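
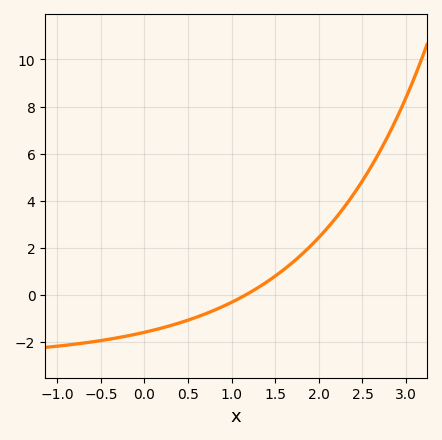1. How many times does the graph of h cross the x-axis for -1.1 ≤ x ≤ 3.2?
1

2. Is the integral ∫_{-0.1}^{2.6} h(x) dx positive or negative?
positive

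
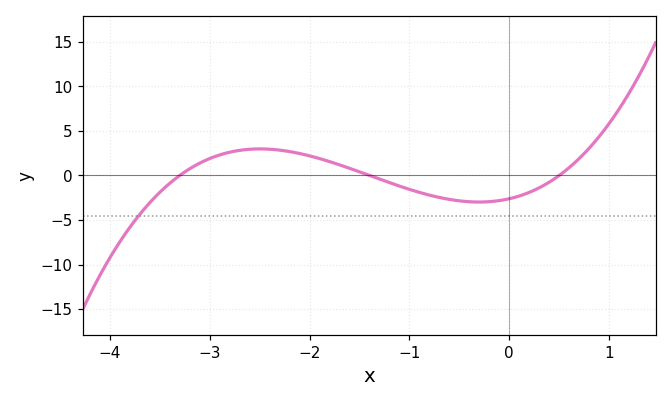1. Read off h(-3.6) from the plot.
-3.06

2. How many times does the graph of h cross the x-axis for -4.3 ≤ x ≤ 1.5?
3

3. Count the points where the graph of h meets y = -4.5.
1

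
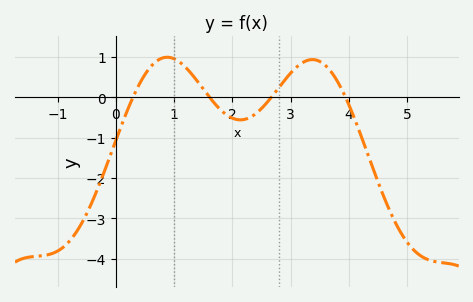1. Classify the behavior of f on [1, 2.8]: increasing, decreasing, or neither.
neither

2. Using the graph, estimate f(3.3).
0.9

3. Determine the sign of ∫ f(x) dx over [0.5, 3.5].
positive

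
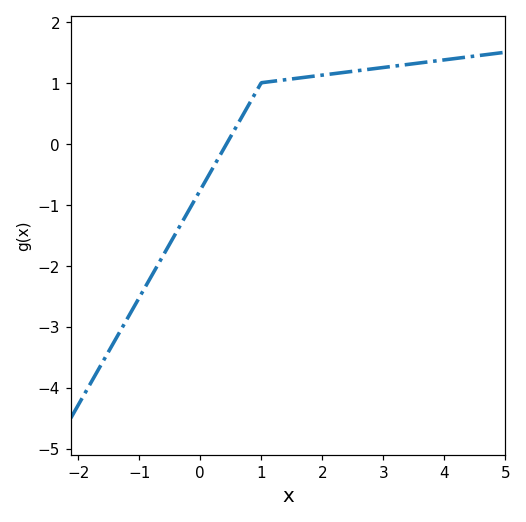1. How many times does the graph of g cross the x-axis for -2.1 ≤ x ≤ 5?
1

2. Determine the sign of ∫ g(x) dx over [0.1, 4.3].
positive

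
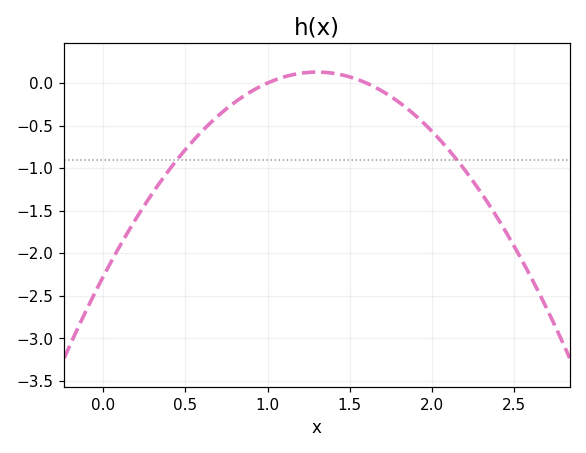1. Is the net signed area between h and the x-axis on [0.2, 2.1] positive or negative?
negative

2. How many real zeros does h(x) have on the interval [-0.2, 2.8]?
2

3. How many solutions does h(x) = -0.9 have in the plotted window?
2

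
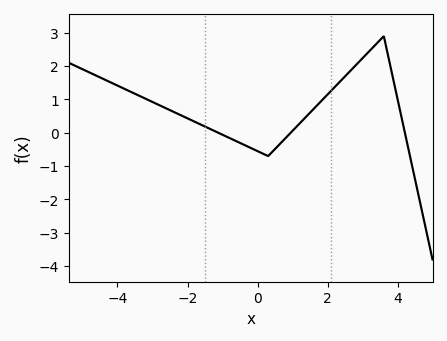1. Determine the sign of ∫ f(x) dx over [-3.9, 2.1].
positive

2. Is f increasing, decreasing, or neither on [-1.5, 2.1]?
neither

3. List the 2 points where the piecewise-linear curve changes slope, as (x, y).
(0.3, -0.7); (3.6, 2.9)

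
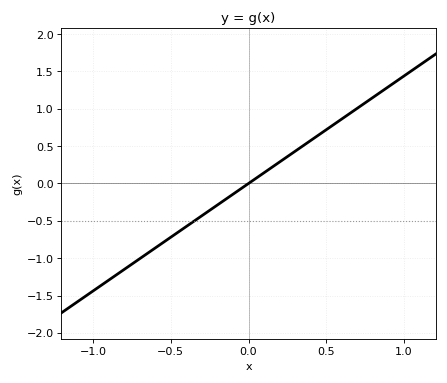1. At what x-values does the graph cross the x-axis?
0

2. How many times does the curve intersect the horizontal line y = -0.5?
1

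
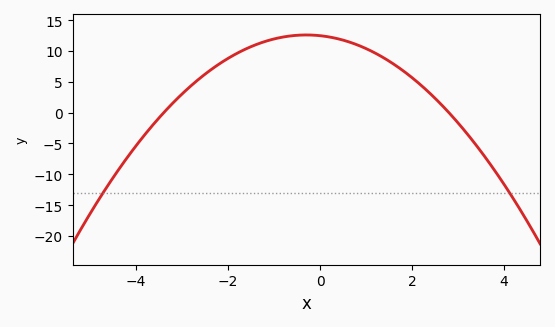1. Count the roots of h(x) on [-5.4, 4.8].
2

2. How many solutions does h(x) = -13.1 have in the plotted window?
2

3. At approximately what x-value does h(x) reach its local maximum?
-0.3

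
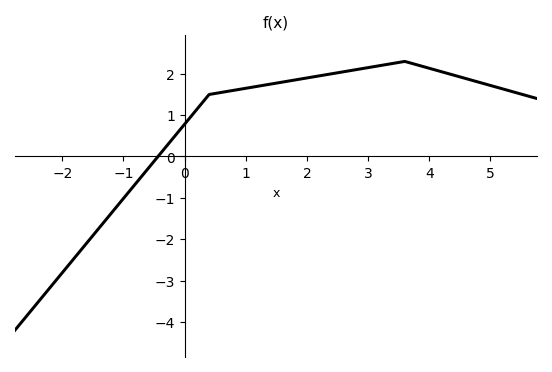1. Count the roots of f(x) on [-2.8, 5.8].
1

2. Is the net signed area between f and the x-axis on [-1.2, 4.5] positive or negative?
positive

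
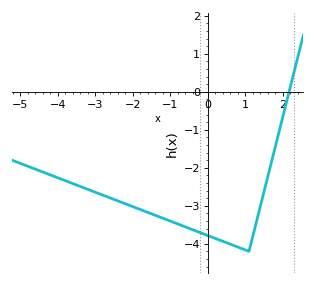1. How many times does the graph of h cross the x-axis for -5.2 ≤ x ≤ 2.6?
1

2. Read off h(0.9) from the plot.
-4.1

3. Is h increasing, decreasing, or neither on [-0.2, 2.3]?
neither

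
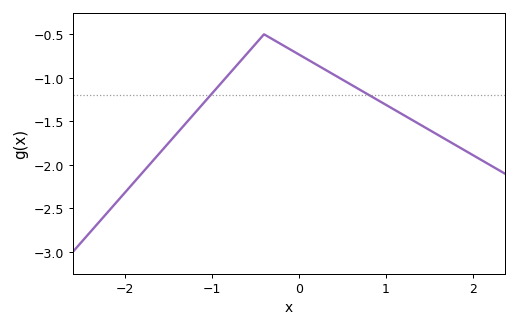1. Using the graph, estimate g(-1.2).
-1.41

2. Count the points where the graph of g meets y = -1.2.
2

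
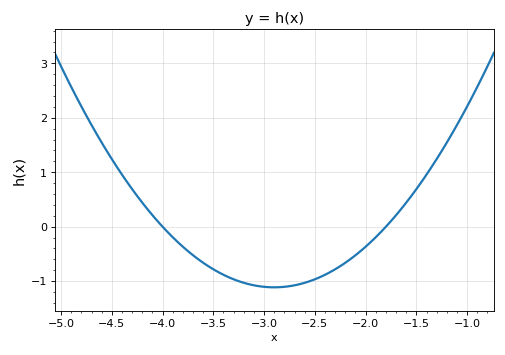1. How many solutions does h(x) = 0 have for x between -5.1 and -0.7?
2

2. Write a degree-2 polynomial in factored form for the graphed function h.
y = 0.92(x + 4)(x + 1.8)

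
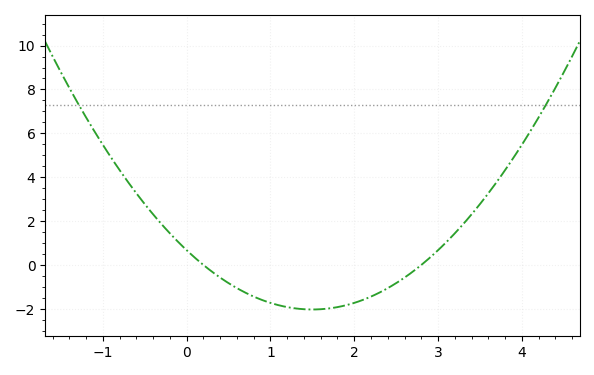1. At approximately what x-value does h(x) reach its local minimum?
1.5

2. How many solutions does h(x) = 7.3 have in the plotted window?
2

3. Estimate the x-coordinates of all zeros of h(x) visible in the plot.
0.2, 2.8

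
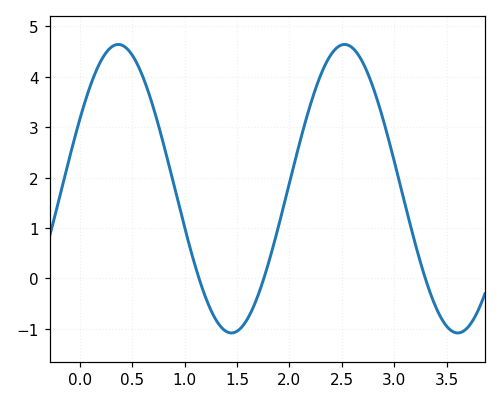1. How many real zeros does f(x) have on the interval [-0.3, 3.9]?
3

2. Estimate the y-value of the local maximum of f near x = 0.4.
4.64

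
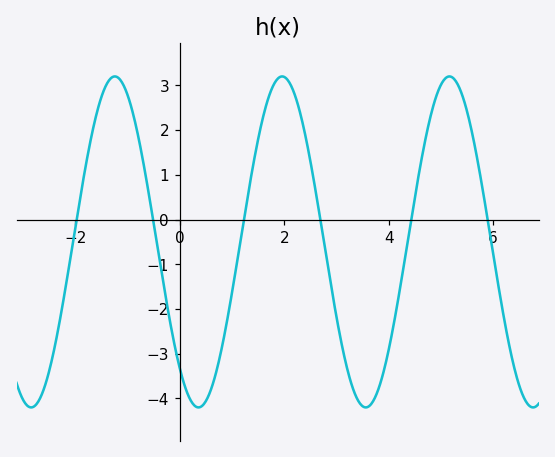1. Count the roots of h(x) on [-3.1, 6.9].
6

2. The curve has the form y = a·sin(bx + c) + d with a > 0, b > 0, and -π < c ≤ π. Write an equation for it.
y = 3.7sin(1.96x - 2.27) - 0.5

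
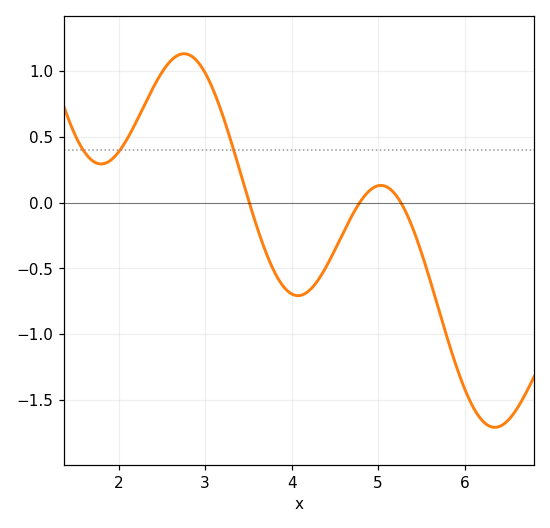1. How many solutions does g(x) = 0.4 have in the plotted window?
3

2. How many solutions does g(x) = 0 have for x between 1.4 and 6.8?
3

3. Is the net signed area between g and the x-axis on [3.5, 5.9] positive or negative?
negative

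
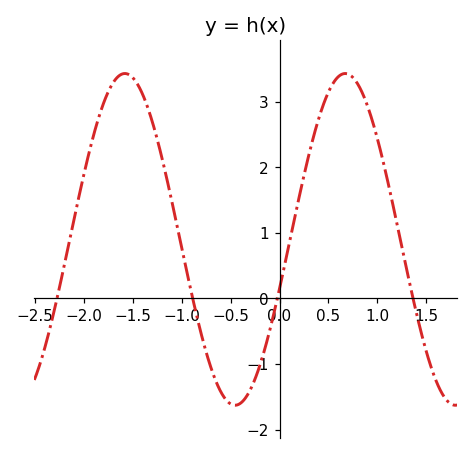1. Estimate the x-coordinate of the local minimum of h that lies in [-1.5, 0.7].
-0.5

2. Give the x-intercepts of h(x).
-2.3, -0.9, 0, 1.4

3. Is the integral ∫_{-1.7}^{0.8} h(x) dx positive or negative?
positive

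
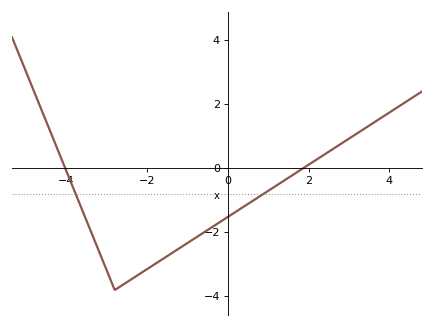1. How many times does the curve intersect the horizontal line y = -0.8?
2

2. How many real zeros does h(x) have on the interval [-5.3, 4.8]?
2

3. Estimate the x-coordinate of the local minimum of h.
-2.8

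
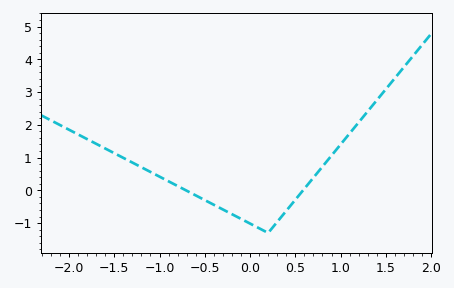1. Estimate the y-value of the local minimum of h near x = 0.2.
-1.3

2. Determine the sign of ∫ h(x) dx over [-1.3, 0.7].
negative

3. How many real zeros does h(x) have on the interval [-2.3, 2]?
2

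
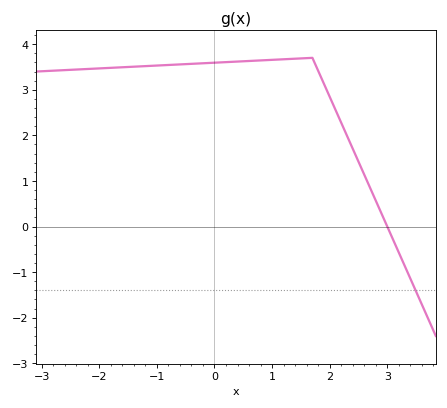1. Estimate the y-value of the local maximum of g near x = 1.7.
3.7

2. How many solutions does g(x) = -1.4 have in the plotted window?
1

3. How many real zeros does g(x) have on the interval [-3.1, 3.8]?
1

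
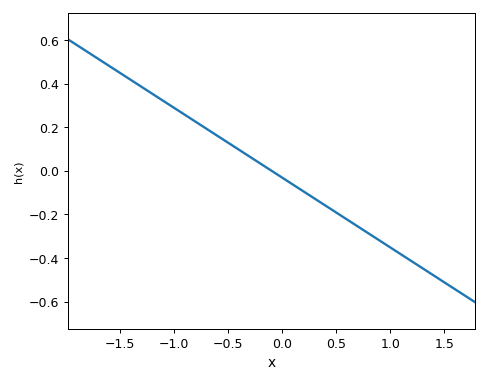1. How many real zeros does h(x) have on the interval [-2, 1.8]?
1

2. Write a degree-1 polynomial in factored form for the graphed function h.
y = -0.32(x + 0.1)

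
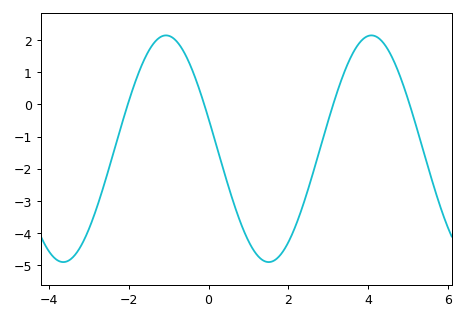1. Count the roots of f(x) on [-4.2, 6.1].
4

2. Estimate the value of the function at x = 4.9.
0.532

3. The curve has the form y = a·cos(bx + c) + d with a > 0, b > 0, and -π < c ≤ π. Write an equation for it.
y = 3.52cos(1.22x + 1.3) - 1.38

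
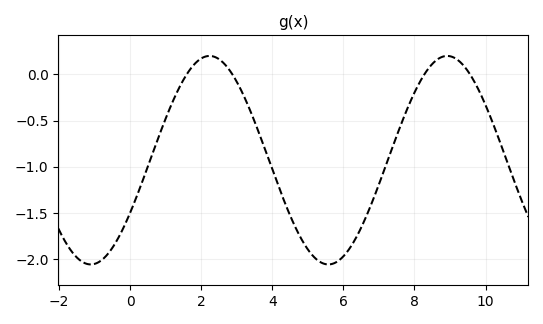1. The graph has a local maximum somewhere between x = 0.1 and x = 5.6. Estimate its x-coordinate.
2.2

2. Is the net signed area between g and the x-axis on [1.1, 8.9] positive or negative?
negative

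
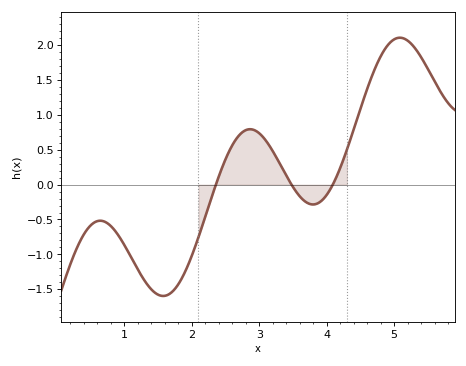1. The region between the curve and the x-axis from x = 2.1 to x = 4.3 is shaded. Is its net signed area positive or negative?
positive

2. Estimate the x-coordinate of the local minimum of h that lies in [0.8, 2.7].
1.6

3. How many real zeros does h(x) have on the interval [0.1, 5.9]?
3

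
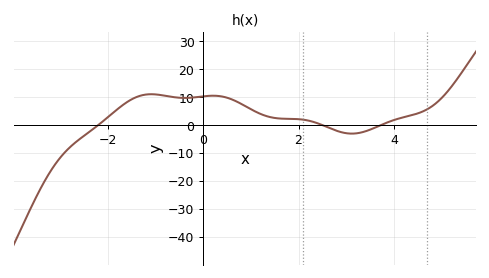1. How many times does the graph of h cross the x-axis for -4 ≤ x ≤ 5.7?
3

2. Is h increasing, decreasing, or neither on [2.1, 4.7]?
neither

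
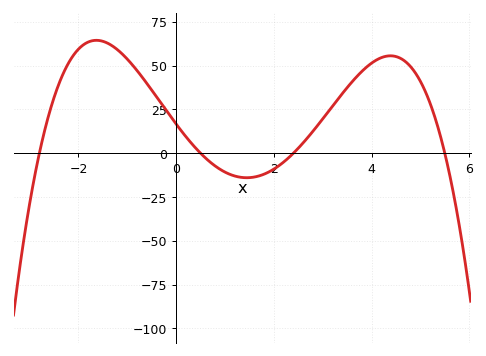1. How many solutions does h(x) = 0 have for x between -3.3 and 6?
4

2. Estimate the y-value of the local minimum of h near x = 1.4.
-14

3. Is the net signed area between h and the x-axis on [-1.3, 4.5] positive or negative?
positive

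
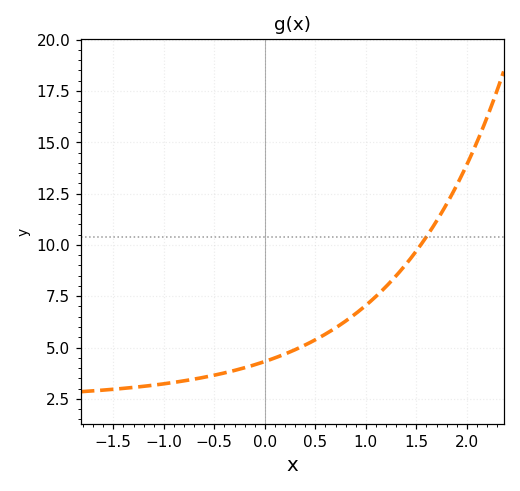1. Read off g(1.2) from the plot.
8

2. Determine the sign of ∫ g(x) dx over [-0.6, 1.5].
positive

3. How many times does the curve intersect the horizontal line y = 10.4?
1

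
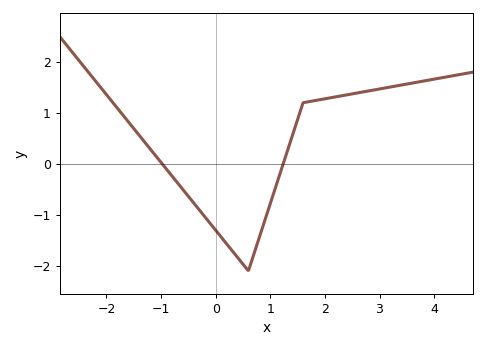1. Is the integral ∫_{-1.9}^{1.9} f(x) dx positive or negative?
negative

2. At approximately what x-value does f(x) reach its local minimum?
0.598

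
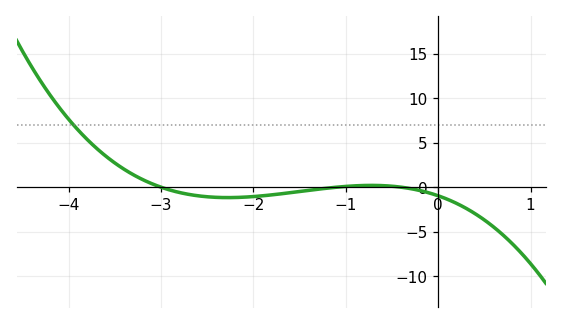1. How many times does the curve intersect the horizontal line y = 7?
1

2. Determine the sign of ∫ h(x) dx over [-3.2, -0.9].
negative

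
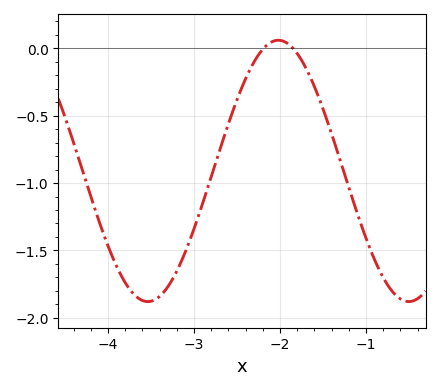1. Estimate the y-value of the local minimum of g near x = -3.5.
-1.9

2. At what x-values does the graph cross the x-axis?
-2.2, -1.8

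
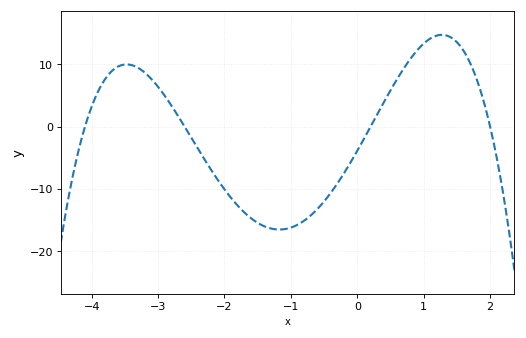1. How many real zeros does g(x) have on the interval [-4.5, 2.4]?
4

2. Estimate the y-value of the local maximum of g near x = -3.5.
10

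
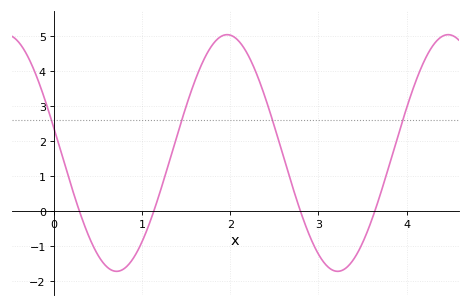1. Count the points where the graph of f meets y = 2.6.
4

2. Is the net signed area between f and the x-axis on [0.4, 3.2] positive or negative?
positive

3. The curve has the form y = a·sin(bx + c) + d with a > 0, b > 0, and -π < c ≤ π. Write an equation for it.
y = 3.38sin(2.5x + 2.9) + 1.66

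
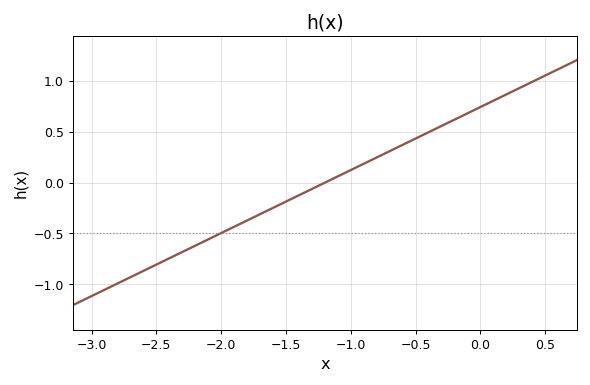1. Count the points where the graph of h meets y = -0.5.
1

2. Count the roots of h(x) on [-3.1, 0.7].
1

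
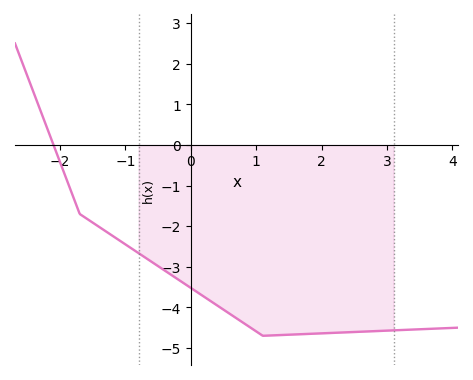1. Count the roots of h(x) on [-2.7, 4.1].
1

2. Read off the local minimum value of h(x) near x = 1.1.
-4.7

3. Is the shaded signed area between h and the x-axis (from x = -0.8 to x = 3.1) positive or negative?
negative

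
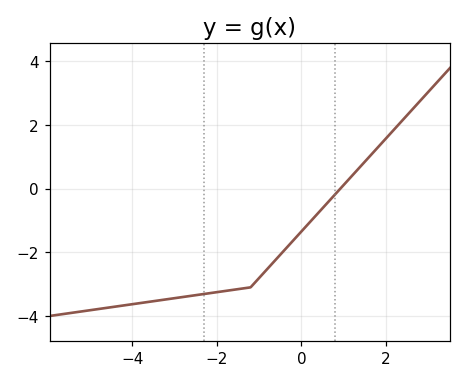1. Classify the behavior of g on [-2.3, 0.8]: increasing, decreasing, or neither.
increasing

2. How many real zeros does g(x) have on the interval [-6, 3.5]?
1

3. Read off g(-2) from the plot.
-3.2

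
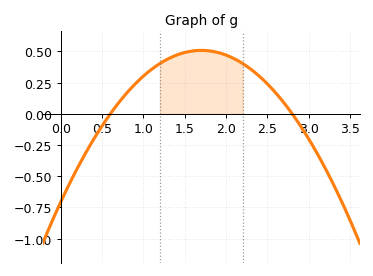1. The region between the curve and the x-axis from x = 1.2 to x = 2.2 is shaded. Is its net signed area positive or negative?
positive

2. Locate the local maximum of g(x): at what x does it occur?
1.7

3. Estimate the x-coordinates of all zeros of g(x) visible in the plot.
0.6, 2.8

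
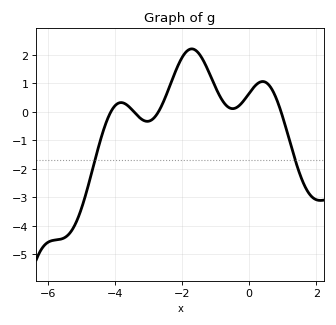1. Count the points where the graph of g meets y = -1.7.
2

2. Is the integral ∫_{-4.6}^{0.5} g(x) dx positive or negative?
positive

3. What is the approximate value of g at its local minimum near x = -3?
-0.3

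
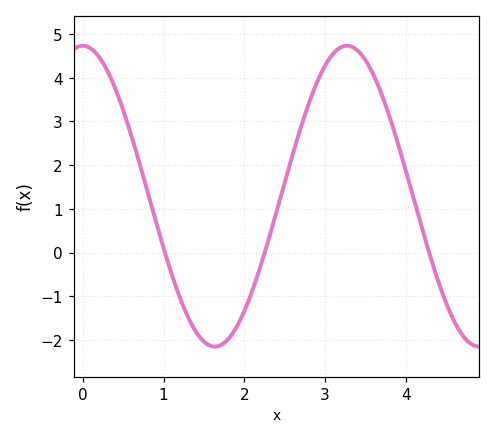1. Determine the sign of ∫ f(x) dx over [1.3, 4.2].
positive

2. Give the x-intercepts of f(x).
1, 2.3, 4.3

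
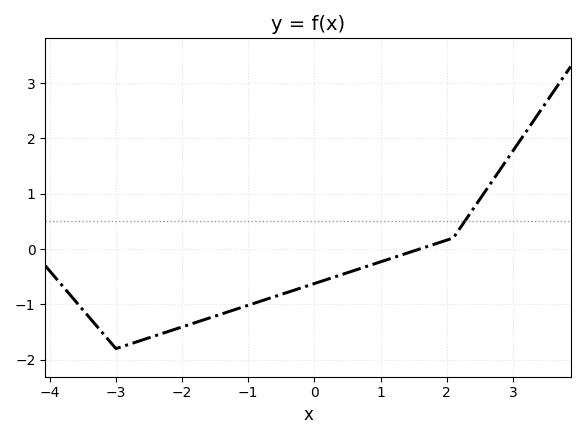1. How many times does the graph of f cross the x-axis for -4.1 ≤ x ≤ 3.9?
1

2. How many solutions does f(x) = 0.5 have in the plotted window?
1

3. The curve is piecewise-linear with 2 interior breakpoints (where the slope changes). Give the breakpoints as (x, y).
(-3, -1.8); (2.1, 0.2)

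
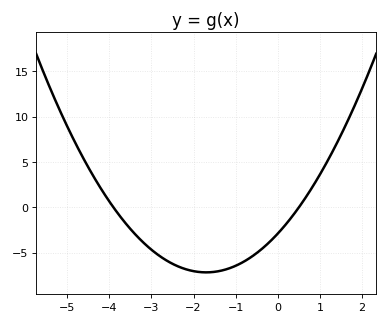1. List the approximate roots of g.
-4, 0.4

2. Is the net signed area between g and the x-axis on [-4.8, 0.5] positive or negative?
negative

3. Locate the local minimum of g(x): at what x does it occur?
-1.6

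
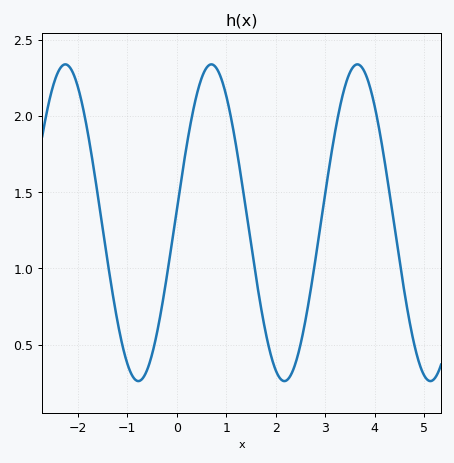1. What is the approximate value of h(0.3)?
1.98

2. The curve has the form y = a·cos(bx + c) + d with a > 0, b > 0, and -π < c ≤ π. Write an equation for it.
y = 1.04cos(2.13x - 1.49) + 1.3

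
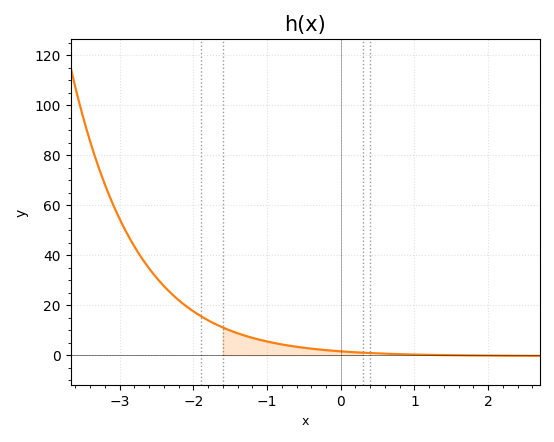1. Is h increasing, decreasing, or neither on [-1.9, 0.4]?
decreasing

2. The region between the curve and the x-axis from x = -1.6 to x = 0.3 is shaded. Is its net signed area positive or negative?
positive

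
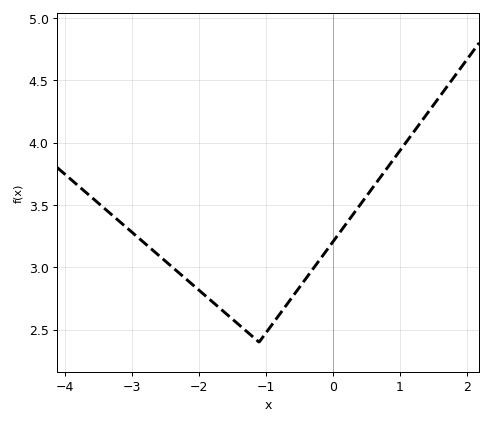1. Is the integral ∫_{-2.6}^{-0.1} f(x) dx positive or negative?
positive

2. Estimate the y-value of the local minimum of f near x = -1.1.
2.4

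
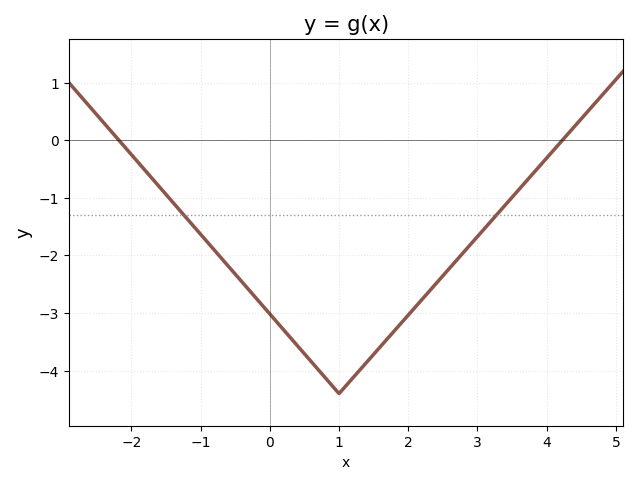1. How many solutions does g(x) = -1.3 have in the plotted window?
2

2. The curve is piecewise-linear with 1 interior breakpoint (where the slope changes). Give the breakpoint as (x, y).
(1, -4.4)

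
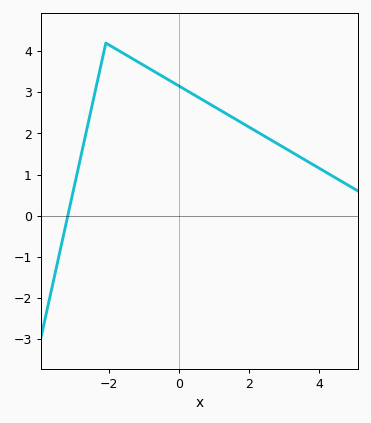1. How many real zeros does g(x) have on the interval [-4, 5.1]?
1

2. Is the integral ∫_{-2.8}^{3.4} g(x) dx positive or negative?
positive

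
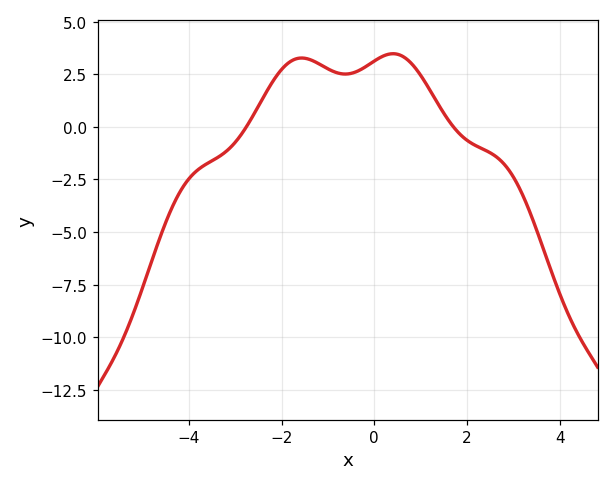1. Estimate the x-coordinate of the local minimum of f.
-0.6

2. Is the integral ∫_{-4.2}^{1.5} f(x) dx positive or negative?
positive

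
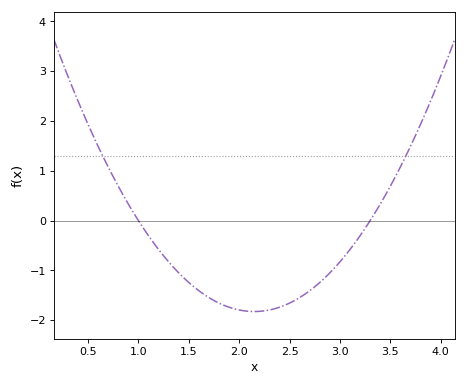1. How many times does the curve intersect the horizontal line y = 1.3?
2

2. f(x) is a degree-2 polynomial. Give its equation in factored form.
y = 1.38(x - 1)(x - 3.3)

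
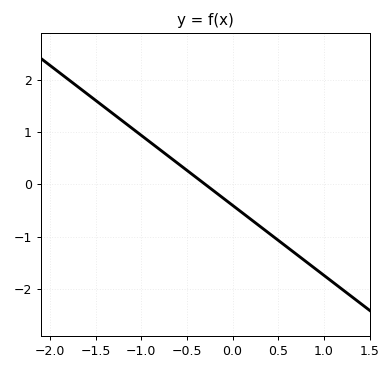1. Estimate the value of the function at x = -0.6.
0.4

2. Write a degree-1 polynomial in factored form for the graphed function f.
y = -1.34(x + 0.3)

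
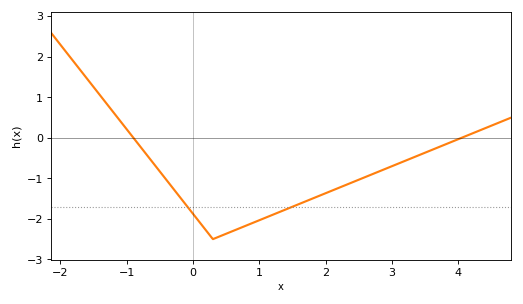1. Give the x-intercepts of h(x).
-0.9, 4.1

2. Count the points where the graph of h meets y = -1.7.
2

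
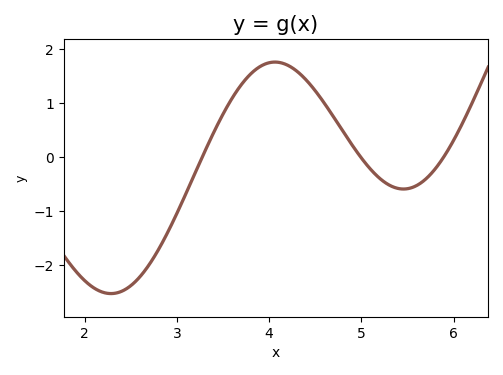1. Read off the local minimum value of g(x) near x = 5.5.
-0.6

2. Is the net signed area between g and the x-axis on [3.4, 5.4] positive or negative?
positive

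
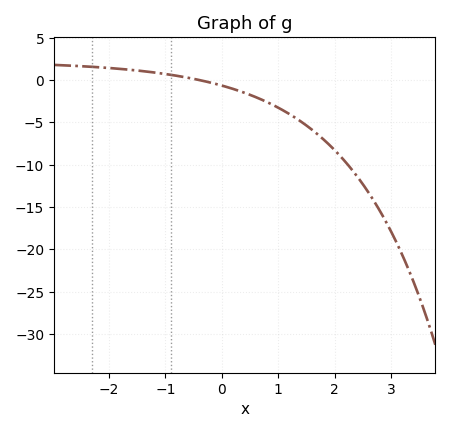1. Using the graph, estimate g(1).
-3.5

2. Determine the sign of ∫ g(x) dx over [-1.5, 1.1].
negative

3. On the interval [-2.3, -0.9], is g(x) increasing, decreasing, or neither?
decreasing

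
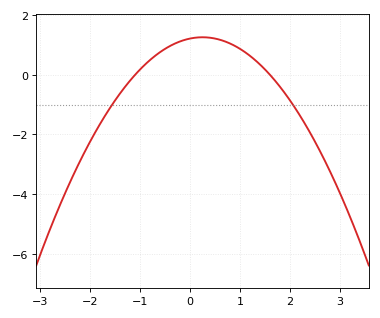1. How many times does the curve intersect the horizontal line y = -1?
2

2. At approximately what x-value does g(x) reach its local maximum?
0.25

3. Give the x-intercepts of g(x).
-1.1, 1.6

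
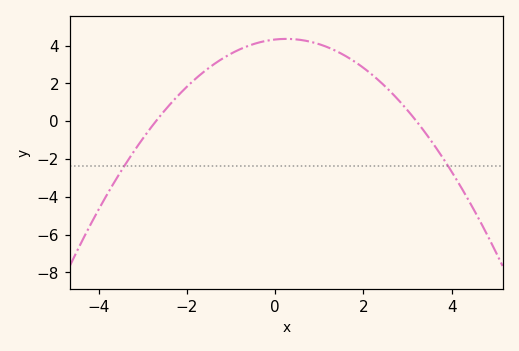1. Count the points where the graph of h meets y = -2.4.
2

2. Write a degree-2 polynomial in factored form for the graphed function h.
y = -0.5(x + 2.7)(x - 3.2)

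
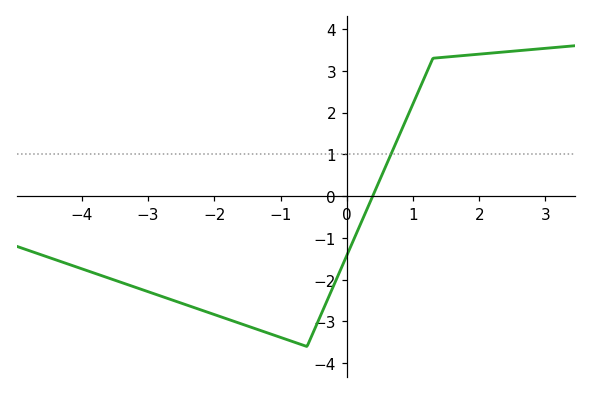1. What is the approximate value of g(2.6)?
3.5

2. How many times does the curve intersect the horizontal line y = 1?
1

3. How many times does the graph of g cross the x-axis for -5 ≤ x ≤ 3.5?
1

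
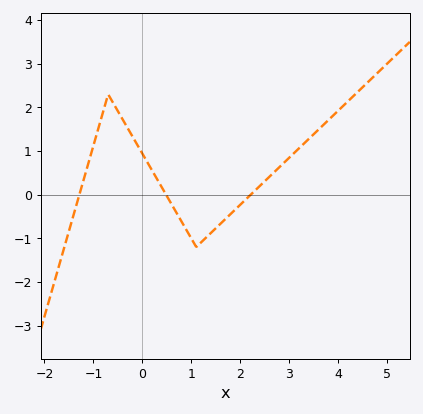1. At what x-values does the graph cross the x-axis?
-1.2, 0.4, 2.2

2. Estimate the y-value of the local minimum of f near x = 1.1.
-1.2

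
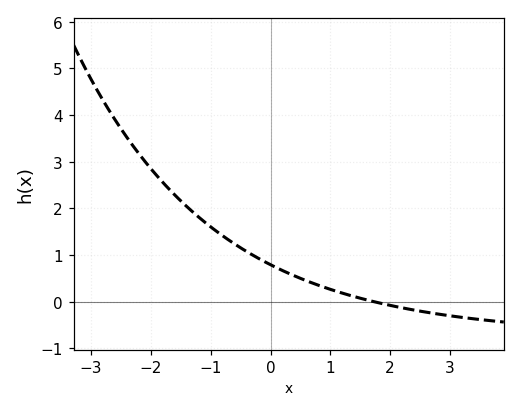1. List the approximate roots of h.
1.72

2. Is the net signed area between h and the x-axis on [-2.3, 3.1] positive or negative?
positive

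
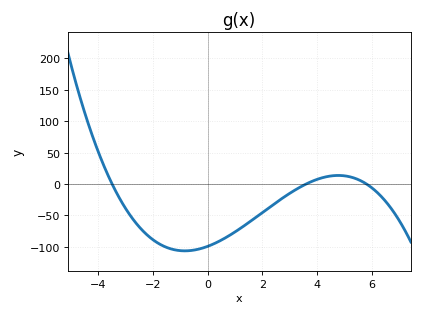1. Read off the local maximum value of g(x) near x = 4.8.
15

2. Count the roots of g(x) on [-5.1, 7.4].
3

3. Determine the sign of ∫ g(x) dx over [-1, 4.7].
negative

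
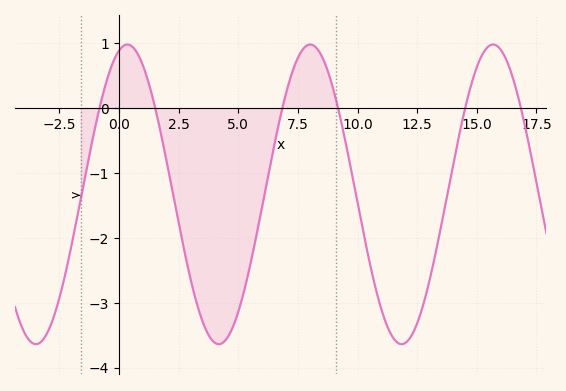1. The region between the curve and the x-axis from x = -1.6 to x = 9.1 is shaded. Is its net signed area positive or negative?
negative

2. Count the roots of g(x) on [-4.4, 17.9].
6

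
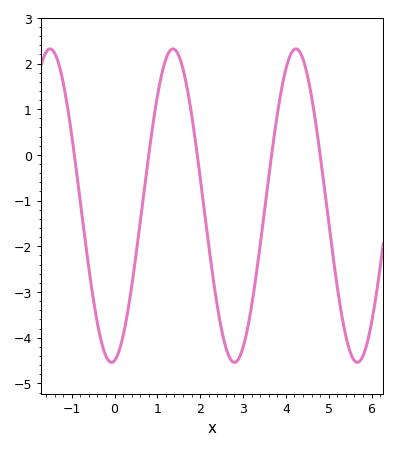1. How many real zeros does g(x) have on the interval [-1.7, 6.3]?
5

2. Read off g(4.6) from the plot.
1.28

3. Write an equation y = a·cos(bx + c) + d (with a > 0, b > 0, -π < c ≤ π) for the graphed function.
y = 3.43cos(2.19x - 2.99) - 1.11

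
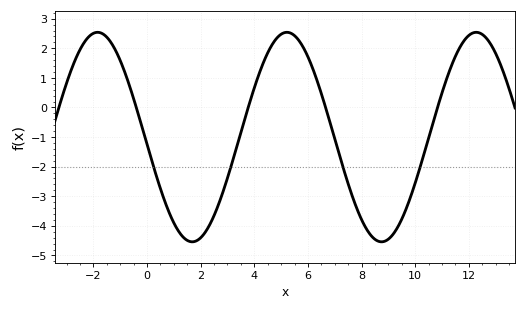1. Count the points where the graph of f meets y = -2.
4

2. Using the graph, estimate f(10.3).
-1.66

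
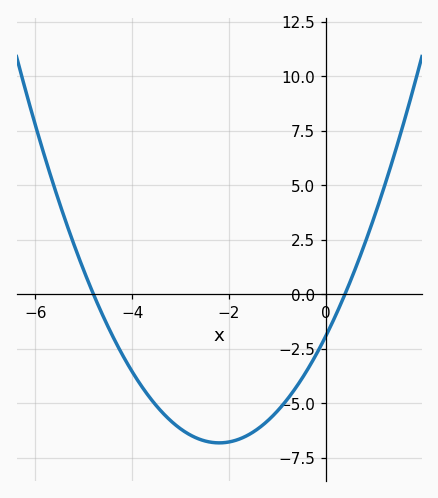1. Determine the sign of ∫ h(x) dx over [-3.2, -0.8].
negative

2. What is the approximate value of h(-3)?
-6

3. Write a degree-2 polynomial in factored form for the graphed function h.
y = 1.01(x + 4.8)(x - 0.4)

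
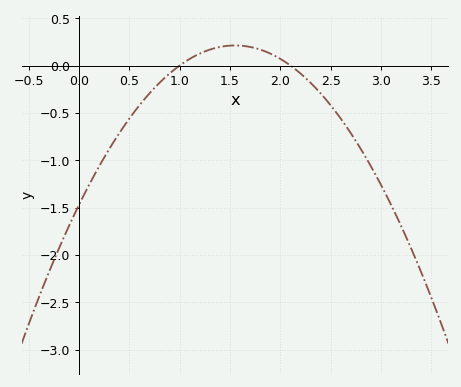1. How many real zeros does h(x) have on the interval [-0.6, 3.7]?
2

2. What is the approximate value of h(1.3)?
0.168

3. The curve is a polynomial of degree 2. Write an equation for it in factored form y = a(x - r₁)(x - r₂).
y = -0.7(x - 1)(x - 2.1)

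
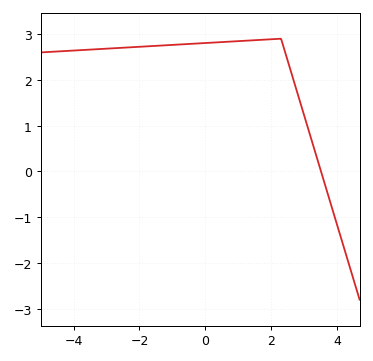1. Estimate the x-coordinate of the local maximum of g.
2.2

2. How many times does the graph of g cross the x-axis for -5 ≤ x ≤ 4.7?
1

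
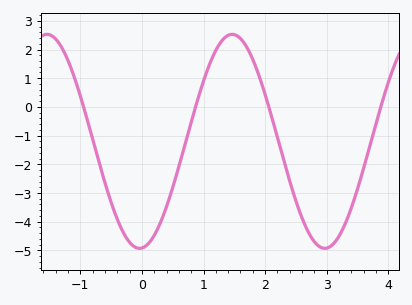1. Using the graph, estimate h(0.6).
-2.08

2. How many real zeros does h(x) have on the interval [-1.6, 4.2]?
4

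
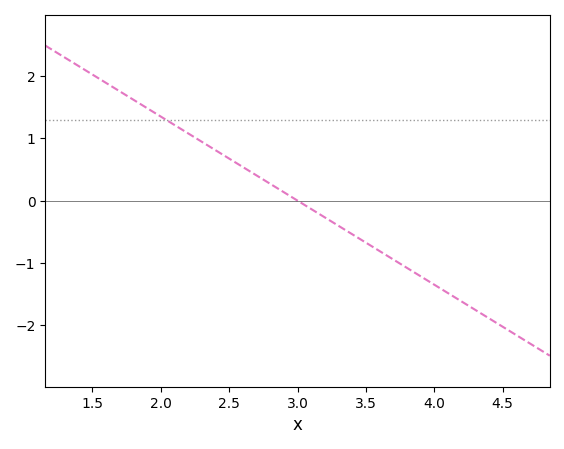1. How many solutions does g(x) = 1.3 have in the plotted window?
1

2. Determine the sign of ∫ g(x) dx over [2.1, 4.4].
negative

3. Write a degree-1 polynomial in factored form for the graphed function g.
y = -1.35(x - 3)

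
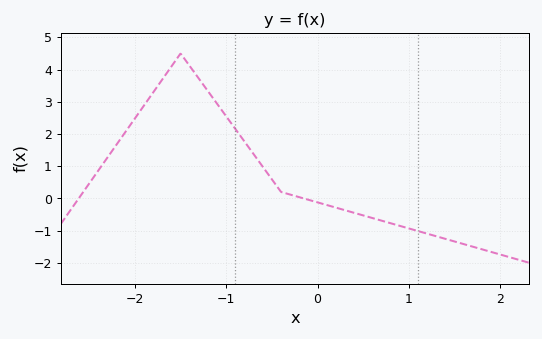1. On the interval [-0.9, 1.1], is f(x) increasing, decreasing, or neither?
decreasing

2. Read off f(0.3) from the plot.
-0.4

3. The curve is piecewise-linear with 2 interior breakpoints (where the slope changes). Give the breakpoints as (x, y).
(-1.5, 4.5); (-0.4, 0.2)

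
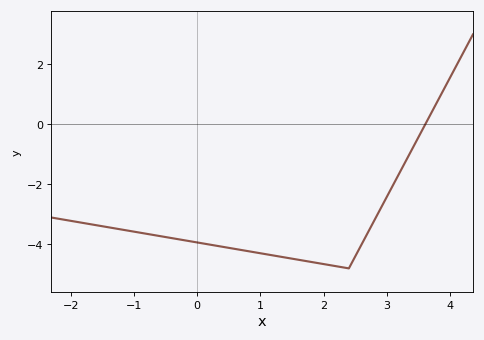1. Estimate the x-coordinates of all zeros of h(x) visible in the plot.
3.6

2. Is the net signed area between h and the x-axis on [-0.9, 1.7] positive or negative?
negative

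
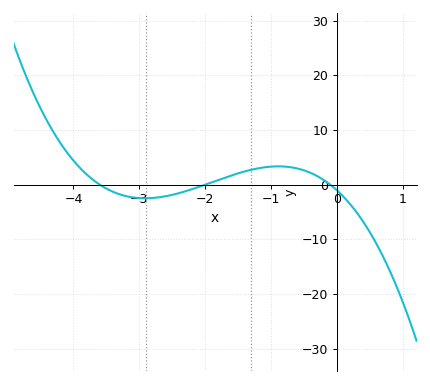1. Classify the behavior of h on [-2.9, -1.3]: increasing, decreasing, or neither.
increasing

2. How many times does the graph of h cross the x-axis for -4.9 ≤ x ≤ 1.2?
3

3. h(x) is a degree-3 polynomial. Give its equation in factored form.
y = -1.41(x + 3.6)(x + 2)(x + 0.1)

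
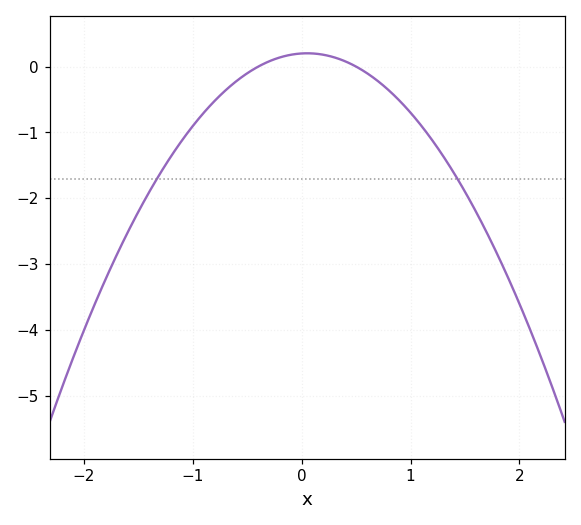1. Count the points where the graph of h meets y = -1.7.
2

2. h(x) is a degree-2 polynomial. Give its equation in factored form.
y = -1(x + 0.4)(x - 0.5)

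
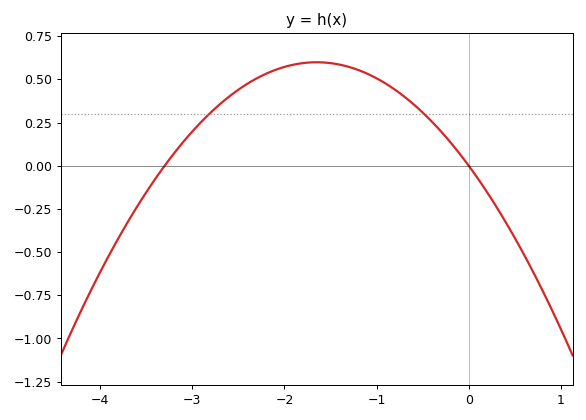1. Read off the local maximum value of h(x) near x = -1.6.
0.599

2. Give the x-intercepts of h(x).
-3.3, 0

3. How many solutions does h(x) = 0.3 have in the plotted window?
2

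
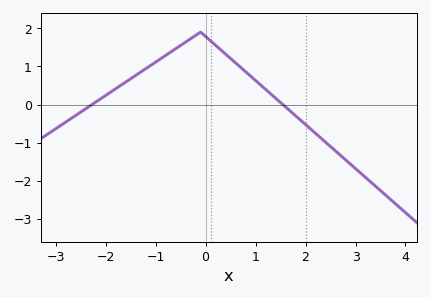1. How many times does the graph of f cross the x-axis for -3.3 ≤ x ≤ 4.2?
2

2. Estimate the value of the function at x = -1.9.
0.326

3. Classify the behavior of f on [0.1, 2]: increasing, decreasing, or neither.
decreasing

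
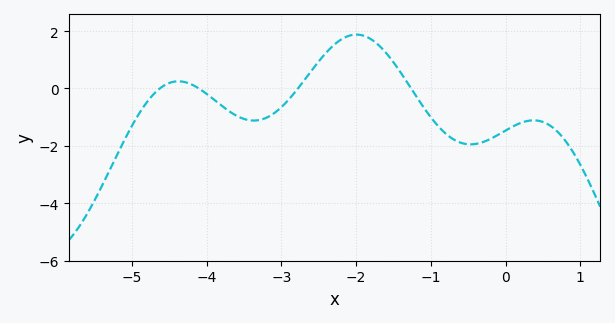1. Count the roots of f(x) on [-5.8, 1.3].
4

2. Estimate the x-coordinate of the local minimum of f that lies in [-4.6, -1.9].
-3.37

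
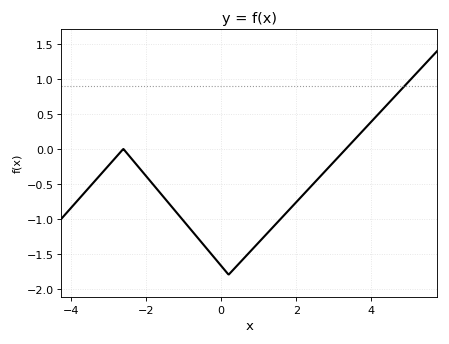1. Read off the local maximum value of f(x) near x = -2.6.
-0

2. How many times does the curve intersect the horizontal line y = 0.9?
1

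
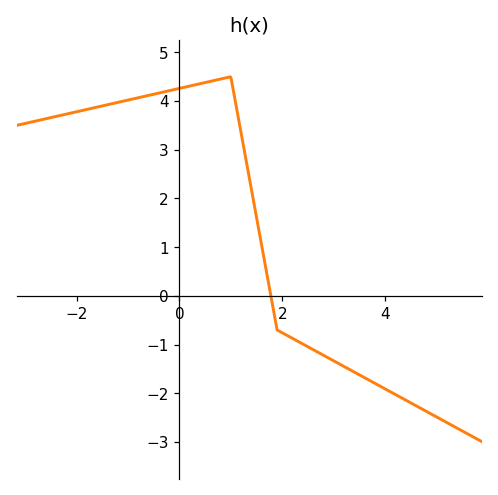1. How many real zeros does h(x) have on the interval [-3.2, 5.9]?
1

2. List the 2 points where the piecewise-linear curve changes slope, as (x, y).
(1, 4.5); (1.9, -0.7)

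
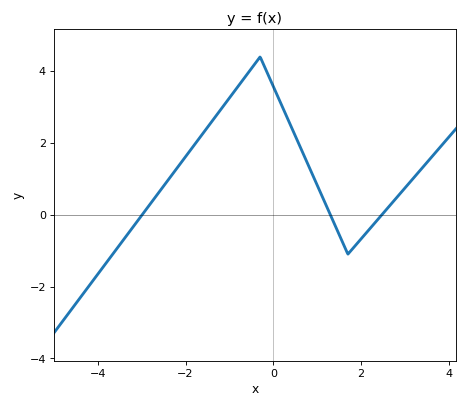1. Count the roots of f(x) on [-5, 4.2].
3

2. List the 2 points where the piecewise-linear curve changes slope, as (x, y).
(-0.3, 4.4); (1.7, -1.1)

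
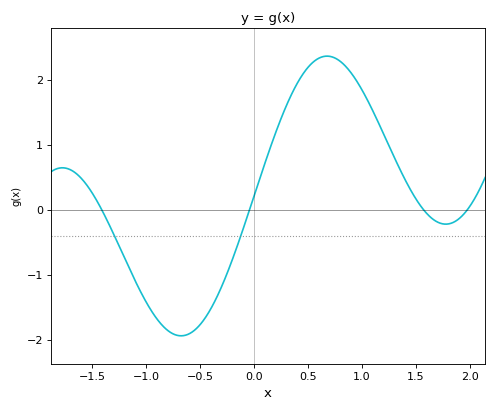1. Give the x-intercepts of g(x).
-1.41, -0.042, 1.57, 1.98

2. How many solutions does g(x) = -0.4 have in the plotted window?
2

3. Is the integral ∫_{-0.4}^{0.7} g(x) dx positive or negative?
positive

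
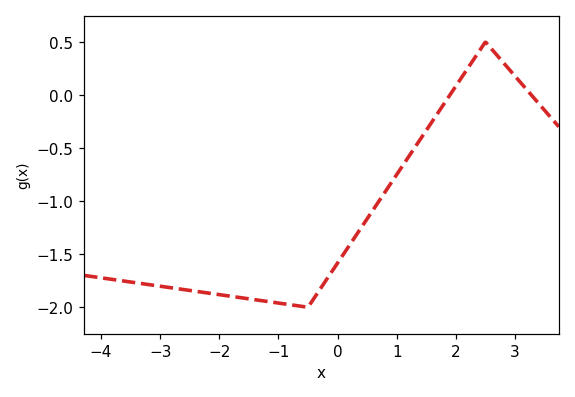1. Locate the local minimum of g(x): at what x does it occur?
-0.6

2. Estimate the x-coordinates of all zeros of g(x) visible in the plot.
1.8, 3.2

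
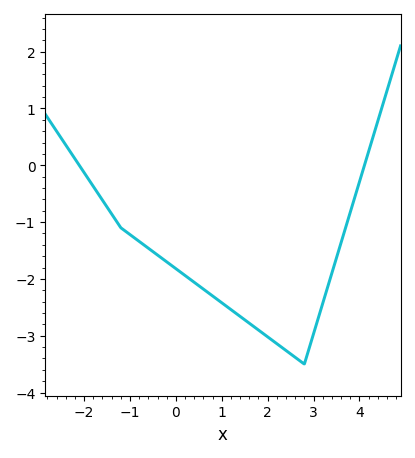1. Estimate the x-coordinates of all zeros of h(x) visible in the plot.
-2.11, 4.11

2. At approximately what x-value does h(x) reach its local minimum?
2.8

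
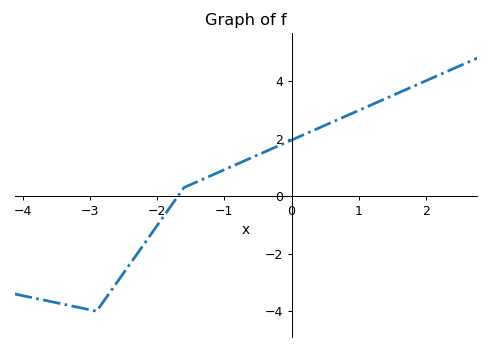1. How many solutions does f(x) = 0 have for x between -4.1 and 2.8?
1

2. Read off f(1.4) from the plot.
3.4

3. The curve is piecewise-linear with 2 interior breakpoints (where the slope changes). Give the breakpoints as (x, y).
(-2.9, -4); (-1.6, 0.3)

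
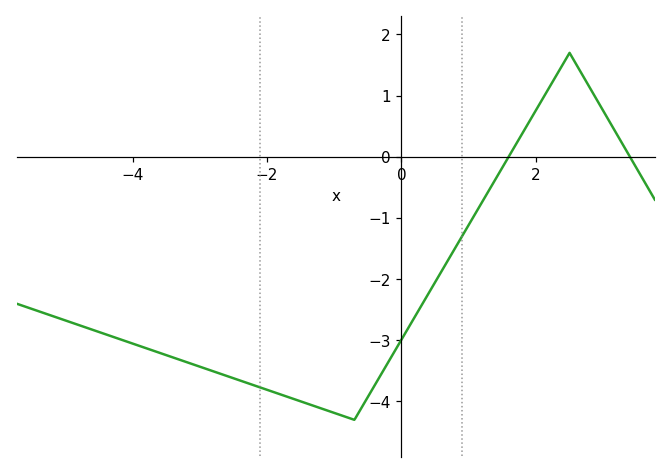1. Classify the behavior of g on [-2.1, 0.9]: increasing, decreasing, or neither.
neither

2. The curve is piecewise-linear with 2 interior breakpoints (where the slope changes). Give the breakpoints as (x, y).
(-0.7, -4.3); (2.5, 1.7)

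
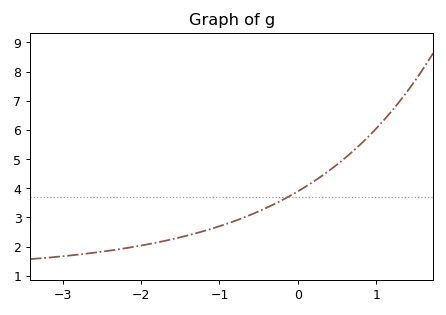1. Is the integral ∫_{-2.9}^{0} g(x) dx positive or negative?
positive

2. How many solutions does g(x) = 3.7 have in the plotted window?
1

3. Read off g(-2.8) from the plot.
1.72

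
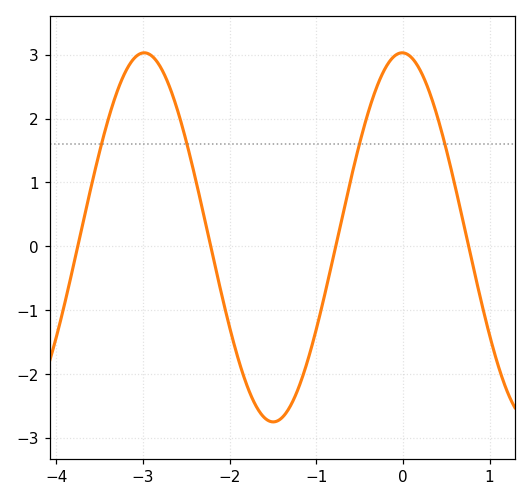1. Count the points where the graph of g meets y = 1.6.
4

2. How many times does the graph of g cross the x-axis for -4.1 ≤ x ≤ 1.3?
4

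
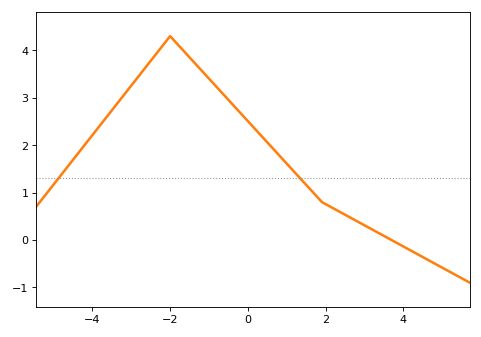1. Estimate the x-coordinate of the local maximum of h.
-2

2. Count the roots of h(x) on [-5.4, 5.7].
1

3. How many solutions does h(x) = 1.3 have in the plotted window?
2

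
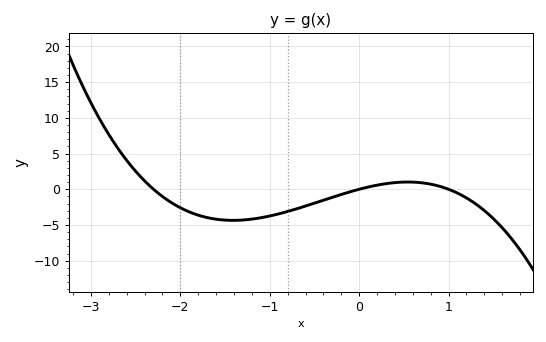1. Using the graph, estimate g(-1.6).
-4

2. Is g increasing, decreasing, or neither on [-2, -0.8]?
neither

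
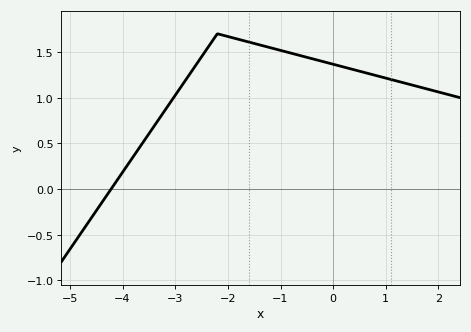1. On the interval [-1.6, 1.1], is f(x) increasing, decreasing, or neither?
decreasing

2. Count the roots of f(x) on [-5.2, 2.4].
1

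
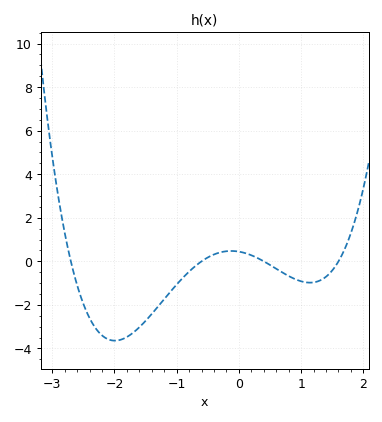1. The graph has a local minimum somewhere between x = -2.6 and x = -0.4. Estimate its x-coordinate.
-1.99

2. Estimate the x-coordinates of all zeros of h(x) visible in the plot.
-2.7, -0.6, 0.4, 1.6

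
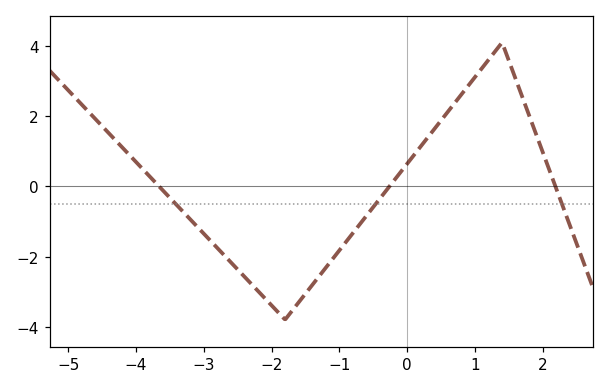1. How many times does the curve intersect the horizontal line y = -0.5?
3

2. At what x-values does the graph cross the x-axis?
-3.6, -0.2, 2.2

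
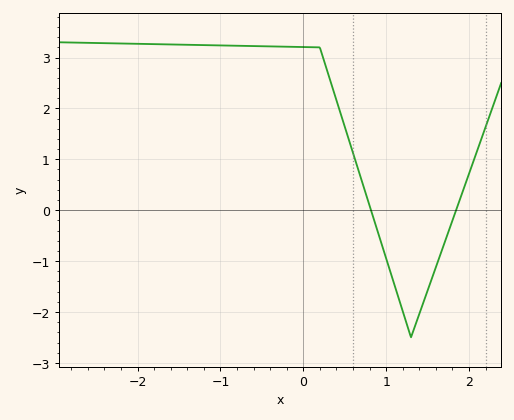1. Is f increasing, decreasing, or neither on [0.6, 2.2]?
neither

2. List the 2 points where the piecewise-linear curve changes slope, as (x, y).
(0.2, 3.2); (1.3, -2.5)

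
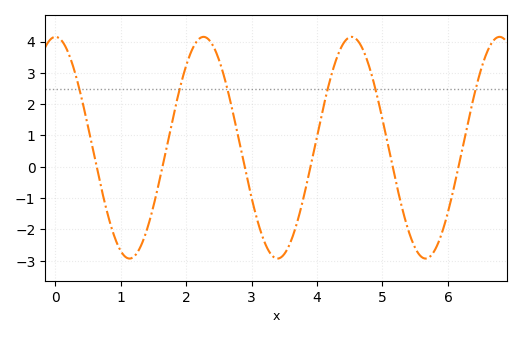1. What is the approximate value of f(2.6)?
2.74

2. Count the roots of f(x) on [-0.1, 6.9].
6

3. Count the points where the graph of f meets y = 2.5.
6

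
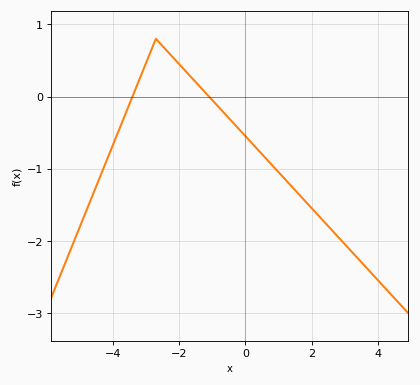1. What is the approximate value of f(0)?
-0.547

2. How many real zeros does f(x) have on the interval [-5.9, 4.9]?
2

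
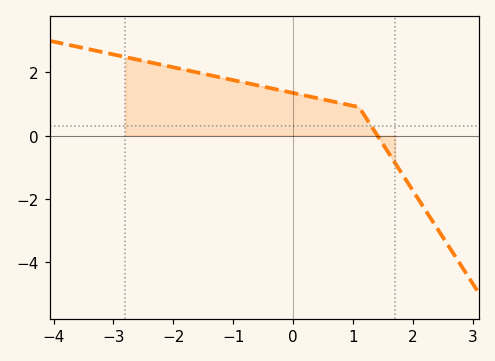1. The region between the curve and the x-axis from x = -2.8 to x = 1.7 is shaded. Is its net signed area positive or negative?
positive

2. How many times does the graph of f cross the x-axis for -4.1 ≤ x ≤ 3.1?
1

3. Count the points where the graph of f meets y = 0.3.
1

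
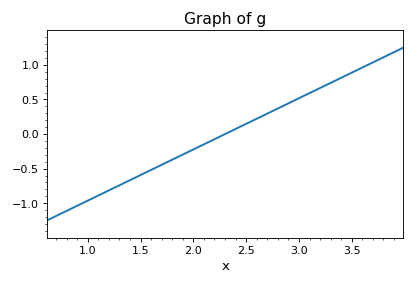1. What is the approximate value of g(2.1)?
-0.148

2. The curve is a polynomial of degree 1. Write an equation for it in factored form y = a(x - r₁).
y = 0.74(x - 2.3)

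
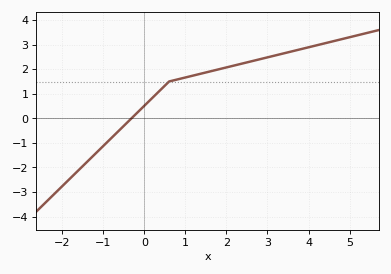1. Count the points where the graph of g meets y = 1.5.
1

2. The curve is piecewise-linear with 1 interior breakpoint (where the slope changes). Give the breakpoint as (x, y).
(0.6, 1.5)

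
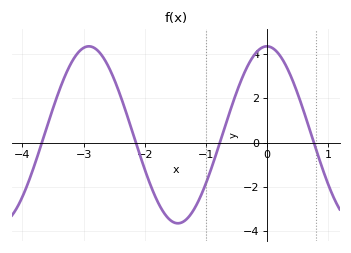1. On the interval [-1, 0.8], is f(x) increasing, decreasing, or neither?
neither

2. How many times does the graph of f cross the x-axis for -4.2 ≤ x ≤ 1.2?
4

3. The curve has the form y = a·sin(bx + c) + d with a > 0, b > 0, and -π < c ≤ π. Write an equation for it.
y = 3.99sin(2.16x + 1.58) + 0.35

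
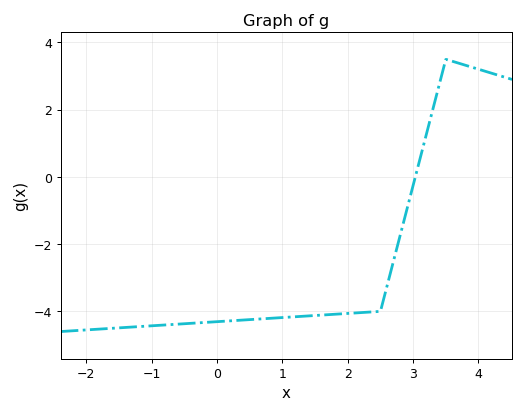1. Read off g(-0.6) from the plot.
-4.38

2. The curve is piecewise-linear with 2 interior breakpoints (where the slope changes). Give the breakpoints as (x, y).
(2.5, -4); (3.5, 3.5)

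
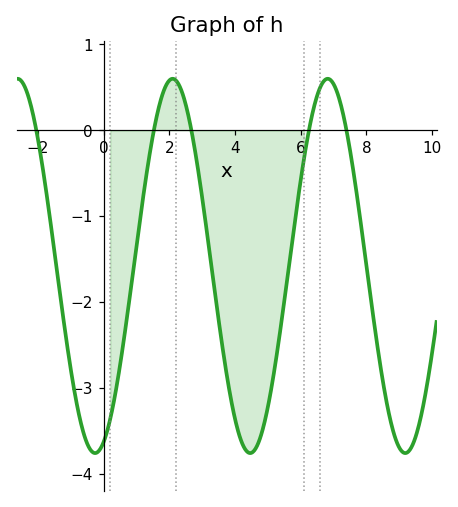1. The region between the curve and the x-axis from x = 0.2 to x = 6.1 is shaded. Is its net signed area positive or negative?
negative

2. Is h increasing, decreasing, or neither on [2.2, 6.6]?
neither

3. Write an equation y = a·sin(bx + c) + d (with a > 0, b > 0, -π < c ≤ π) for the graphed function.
y = 2.18sin(1.3x - 1.2) - 1.58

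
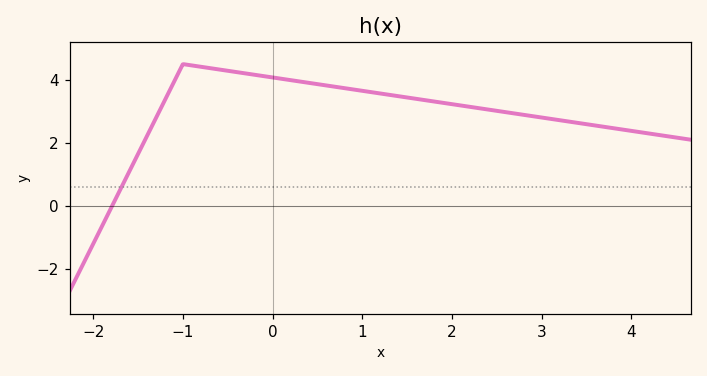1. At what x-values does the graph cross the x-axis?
-1.8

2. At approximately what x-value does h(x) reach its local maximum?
-1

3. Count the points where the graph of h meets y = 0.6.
1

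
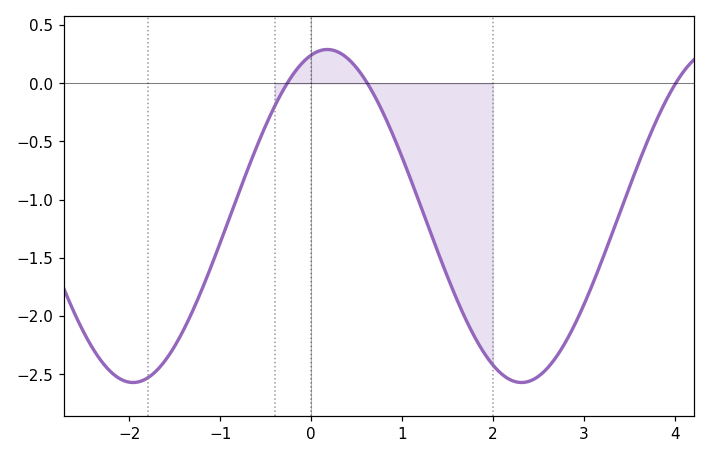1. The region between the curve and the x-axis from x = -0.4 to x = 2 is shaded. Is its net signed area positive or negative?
negative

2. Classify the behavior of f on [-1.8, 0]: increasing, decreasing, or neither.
increasing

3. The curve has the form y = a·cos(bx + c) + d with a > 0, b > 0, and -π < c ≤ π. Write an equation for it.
y = 1.43cos(1.47x - 0.262) - 1.14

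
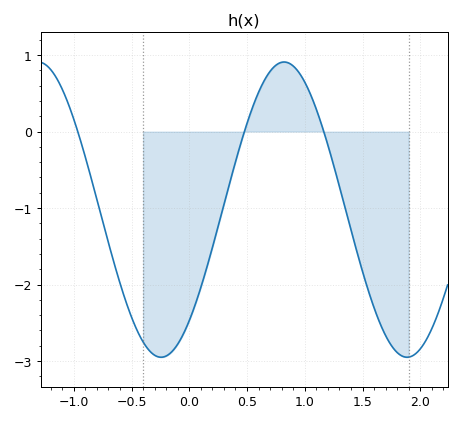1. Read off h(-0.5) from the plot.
-2.43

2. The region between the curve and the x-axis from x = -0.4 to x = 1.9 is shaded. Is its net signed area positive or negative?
negative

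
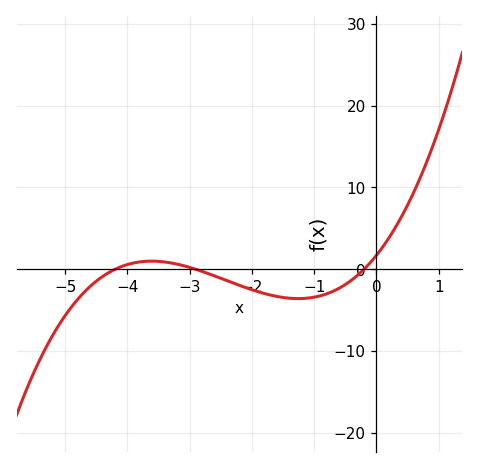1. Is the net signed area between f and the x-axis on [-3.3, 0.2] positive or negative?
negative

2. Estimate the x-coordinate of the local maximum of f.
-3.61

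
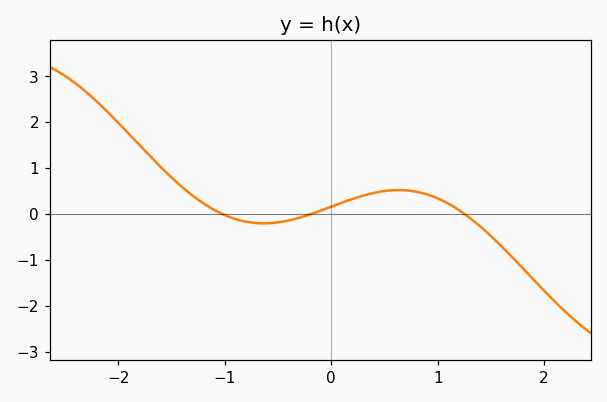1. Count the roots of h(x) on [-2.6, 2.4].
3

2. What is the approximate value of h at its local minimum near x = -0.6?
-0.204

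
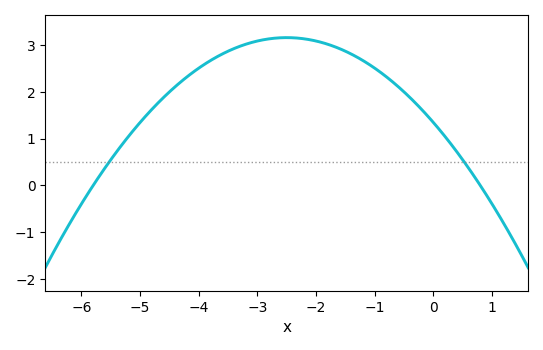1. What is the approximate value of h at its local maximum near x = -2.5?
3.2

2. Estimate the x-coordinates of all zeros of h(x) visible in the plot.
-5.8, 0.8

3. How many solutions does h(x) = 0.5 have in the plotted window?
2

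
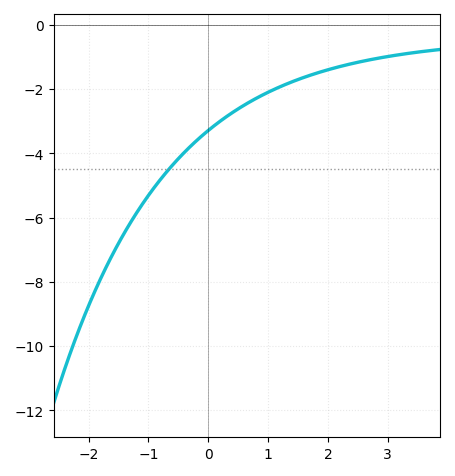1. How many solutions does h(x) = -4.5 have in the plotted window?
1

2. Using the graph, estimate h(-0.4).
-3.97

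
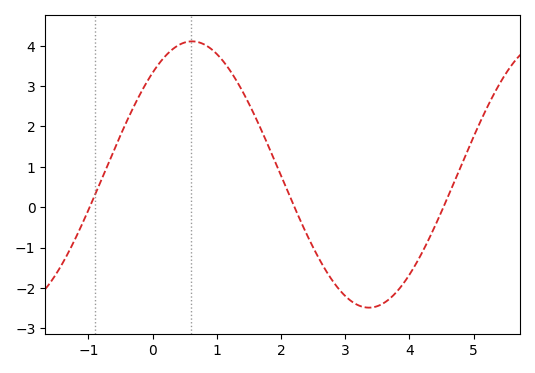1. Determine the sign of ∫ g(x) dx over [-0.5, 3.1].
positive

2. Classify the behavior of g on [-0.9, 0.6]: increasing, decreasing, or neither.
increasing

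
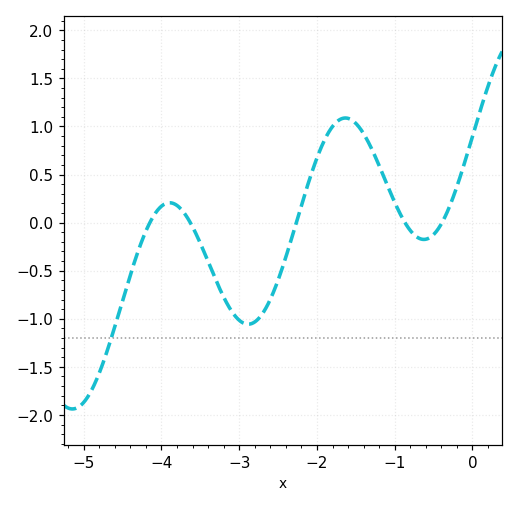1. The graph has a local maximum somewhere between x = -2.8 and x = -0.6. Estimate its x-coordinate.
-1.6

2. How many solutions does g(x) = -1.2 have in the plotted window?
1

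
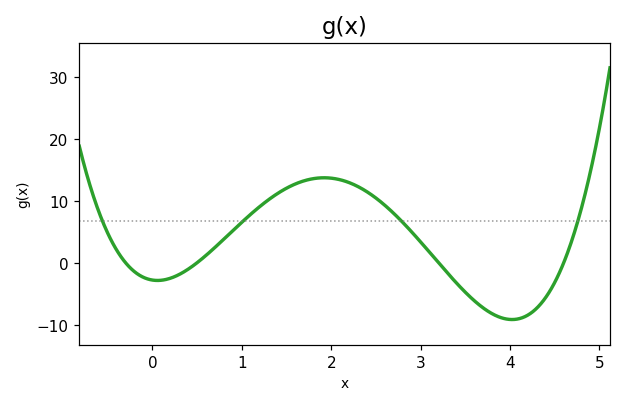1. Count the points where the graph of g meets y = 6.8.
4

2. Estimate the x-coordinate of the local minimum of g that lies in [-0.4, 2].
0.1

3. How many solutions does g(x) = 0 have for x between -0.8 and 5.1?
4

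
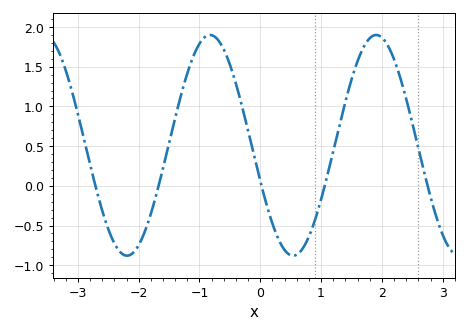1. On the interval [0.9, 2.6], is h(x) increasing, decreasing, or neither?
neither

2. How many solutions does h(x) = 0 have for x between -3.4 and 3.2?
5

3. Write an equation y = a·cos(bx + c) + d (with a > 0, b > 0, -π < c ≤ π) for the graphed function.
y = 1.39cos(2.3x + 1.9) + 0.51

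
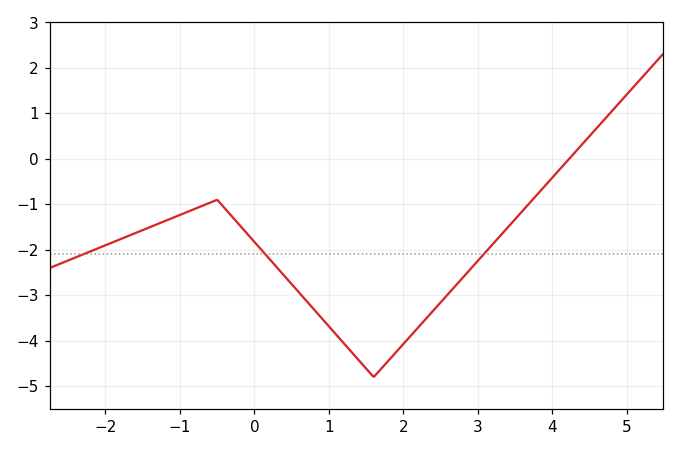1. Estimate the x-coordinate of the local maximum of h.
-0.6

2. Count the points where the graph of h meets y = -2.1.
3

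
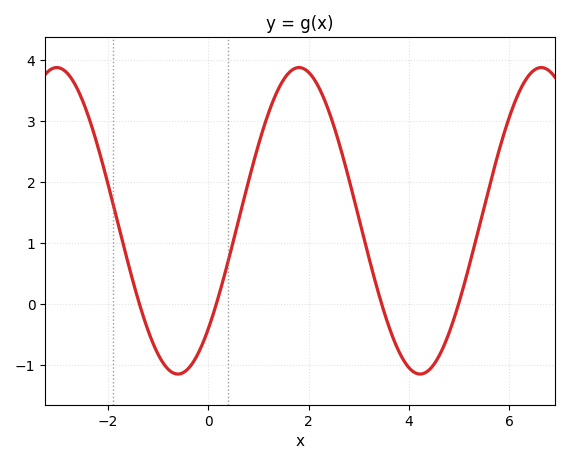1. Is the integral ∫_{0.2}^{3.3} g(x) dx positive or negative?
positive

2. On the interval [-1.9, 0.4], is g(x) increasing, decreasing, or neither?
neither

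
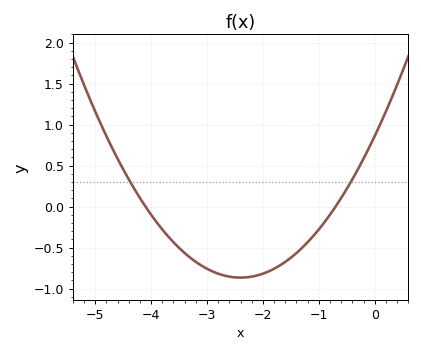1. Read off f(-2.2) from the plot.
-0.855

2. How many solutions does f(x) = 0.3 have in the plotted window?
2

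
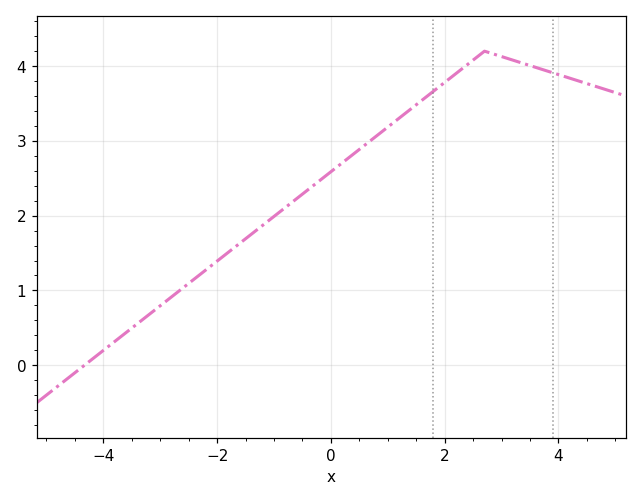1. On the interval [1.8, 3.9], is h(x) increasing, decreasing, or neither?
neither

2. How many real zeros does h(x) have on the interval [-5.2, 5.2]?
1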